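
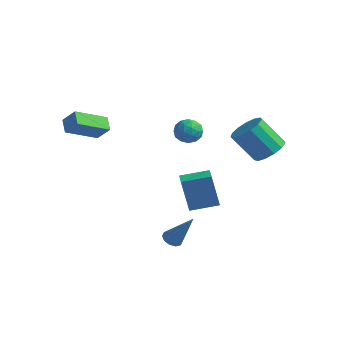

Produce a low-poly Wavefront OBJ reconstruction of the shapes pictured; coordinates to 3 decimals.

v -1.813 3.124 0.422
v -1.205 3.502 0.022
v -0.935 2.618 1.278
v -0.327 2.996 0.878
v -0.872 3.435 1.305
v -1.415 3.748 0.775
v -0.725 2.372 0.525
v -1.268 2.685 -0.005
v -0.533 3.037 0.085
v -0.624 3.694 0.567
v -1.516 2.426 0.733
v -1.607 3.083 1.215
v -1.586 3.358 0.147
v -0.554 2.762 1.153
v -0.874 3.021 1.404
v -0.517 3.243 1.169
v -1.71 3.502 0.59
v -1.352 3.724 0.354
v -1.157 3.685 1.108
v -0.788 2.396 0.946
v -0.43 2.618 0.71
v -1.623 2.877 0.131
v -1.266 3.099 -0.104
v -0.983 2.435 0.192
v -0.834 3.306 -0.051
v -0.317 3.009 0.452
v -0.551 2.642 0.244
v -0.87 2.826 -0.067
v -0.887 3.693 0.232
v -0.371 3.395 0.735
v -0.691 3.653 0.986
v -1.01 3.837 0.675
v -0.492 3.419 0.269
v -1.769 2.725 0.565
v -1.253 2.427 1.068
v -1.13 2.283 0.625
v -1.449 2.467 0.314
v -1.823 3.111 0.848
v -1.306 2.814 1.351
v -1.27 3.294 1.367
v -1.589 3.478 1.056
v -1.648 2.701 1.031
v 2.093 -1.812 -3.952
v 2.406 -1.41 -4.208
v 3.247 -1.588 -2.188
v 2.134 -1.252 -4.05
v 1.846 -1.307 -3.855
v 1.653 -1.556 -3.697
v 1.627 -1.902 -3.636
v 1.78 -2.214 -3.697
v 2.052 -2.372 -3.855
v 2.34 -2.316 -4.05
v 2.534 -2.068 -4.208
v 2.559 -1.722 -4.268
v 1.339 0.349 -3.182
v 0.988 0.105 -1.156
v 0.679 0.988 -3.22
v 0.327 0.745 -1.194
v 2.393 1.455 -2.866
v 2.041 1.212 -0.84
v 1.732 2.095 -2.904
v 1.381 1.851 -0.878
v 4.052 3.3 0.869
v 4.781 2.72 1.141
v 3.737 2.121 2.662
v 3.008 2.7 2.391
v 4.865 3.2 1.389
v 3.821 2.601 2.91
v 4.692 3.712 1.471
v 3.648 3.112 2.992
v 4.315 4.093 1.363
v 3.271 3.493 2.884
v 3.855 4.222 1.097
v 2.811 3.622 2.619
v 3.457 4.058 0.76
v 2.413 3.459 2.281
v 3.249 3.654 0.457
v 2.204 3.054 1.978
v 3.295 3.137 0.285
v 2.251 2.537 1.807
v 3.582 2.672 0.299
v 2.537 2.072 1.82
v 4.018 2.406 0.494
v 2.974 1.807 2.015
v 4.465 2.424 0.808
v 3.421 1.825 2.329
v -2.856 -4.09 2.711
v -3.463 -3.635 3.195
v -2.283 -2.412 1.853
v -2.89 -1.957 2.337
v -2.13 -3.943 3.483
v -2.737 -3.488 3.967
v -1.557 -2.265 2.625
v -2.164 -1.81 3.109
f 1 38 17
f 38 12 41
f 17 41 6
f 38 41 17
f 1 17 13
f 17 6 18
f 13 18 2
f 17 18 13
f 1 13 22
f 13 2 23
f 22 23 8
f 13 23 22
f 1 22 34
f 22 8 37
f 34 37 11
f 22 37 34
f 1 34 38
f 34 11 42
f 38 42 12
f 34 42 38
f 2 18 29
f 18 6 32
f 29 32 10
f 18 32 29
f 6 41 19
f 41 12 40
f 19 40 5
f 41 40 19
f 12 42 39
f 42 11 35
f 39 35 3
f 42 35 39
f 11 37 36
f 37 8 24
f 36 24 7
f 37 24 36
f 8 23 28
f 23 2 25
f 28 25 9
f 23 25 28
f 4 30 16
f 30 10 31
f 16 31 5
f 30 31 16
f 4 16 14
f 16 5 15
f 14 15 3
f 16 15 14
f 4 14 21
f 14 3 20
f 21 20 7
f 14 20 21
f 4 21 26
f 21 7 27
f 26 27 9
f 21 27 26
f 4 26 30
f 26 9 33
f 30 33 10
f 26 33 30
f 5 31 19
f 31 10 32
f 19 32 6
f 31 32 19
f 3 15 39
f 15 5 40
f 39 40 12
f 15 40 39
f 7 20 36
f 20 3 35
f 36 35 11
f 20 35 36
f 9 27 28
f 27 7 24
f 28 24 8
f 27 24 28
f 10 33 29
f 33 9 25
f 29 25 2
f 33 25 29
f 44 43 46
f 44 46 45
f 46 43 47
f 46 47 45
f 47 43 48
f 47 48 45
f 48 43 49
f 48 49 45
f 49 43 50
f 49 50 45
f 50 43 51
f 50 51 45
f 51 43 52
f 51 52 45
f 52 43 53
f 52 53 45
f 53 43 54
f 53 54 45
f 54 43 44
f 54 44 45
f 56 58 55
f 59 56 55
f 55 58 57
f 57 59 55
f 56 62 58
f 60 56 59
f 60 62 56
f 58 62 57
f 61 59 57
f 57 62 61
f 61 60 59
f 62 60 61
f 64 63 67
f 64 67 65
f 65 67 68
f 65 68 66
f 67 63 69
f 67 69 68
f 68 69 70
f 68 70 66
f 69 63 71
f 69 71 70
f 70 71 72
f 70 72 66
f 71 63 73
f 71 73 72
f 72 73 74
f 72 74 66
f 73 63 75
f 73 75 74
f 74 75 76
f 74 76 66
f 75 63 77
f 75 77 76
f 76 77 78
f 76 78 66
f 77 63 79
f 77 79 78
f 78 79 80
f 78 80 66
f 79 63 81
f 79 81 80
f 80 81 82
f 80 82 66
f 81 63 83
f 81 83 82
f 82 83 84
f 82 84 66
f 83 63 85
f 83 85 84
f 84 85 86
f 84 86 66
f 85 63 64
f 85 64 86
f 86 64 65
f 86 65 66
f 88 90 87
f 91 88 87
f 87 90 89
f 89 91 87
f 88 94 90
f 92 88 91
f 92 94 88
f 90 94 89
f 93 91 89
f 89 94 93
f 93 92 91
f 94 92 93



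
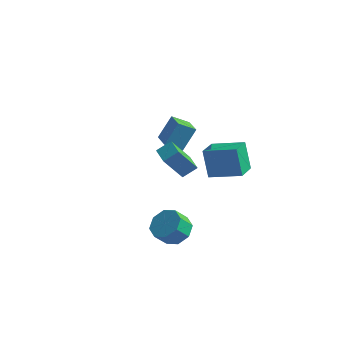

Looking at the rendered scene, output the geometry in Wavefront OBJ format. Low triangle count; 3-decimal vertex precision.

v 0.559 1.718 -0.496
v -0.018 2.127 1.203
v 0.382 3.151 -0.901
v -0.195 3.56 0.797
v 2.415 2.1 0.043
v 1.838 2.509 1.741
v 2.238 3.533 -0.363
v 1.661 3.942 1.336
v 1.446 -3.589 -0.79
v 2.338 -3.97 -0.65
v 1.947 -4.571 0.21
v 1.054 -4.191 0.07
v 2.23 -3.339 -0.258
v 1.839 -3.941 0.602
v 1.663 -2.855 -0.178
v 1.271 -3.457 0.682
v 0.968 -2.801 -0.456
v 0.577 -3.403 0.404
v 0.553 -3.209 -0.93
v 0.162 -3.81 -0.07
v 0.661 -3.839 -1.322
v 0.27 -4.441 -0.462
v 1.229 -4.323 -1.402
v 0.837 -4.925 -0.542
v 1.923 -4.377 -1.124
v 1.532 -4.979 -0.264
v 0.369 -3.056 3.998
v 0.935 -2.469 4.542
v -0.456 -2.315 4.056
v 0.11 -1.728 4.601
v 1.03 -2.192 2.379
v 1.596 -1.605 2.924
v 0.205 -1.451 2.438
v 0.771 -0.864 2.982
v -2.9 2.365 1.203
v -2.499 3.195 2.548
v -2.097 2.948 0.603
v -1.696 3.778 1.948
v -1.984 1.422 1.512
v -1.583 2.252 2.857
v -1.181 2.005 0.912
v -0.78 2.835 2.257
f 2 4 1
f 5 2 1
f 1 4 3
f 3 5 1
f 2 8 4
f 6 2 5
f 6 8 2
f 4 8 3
f 7 5 3
f 3 8 7
f 7 6 5
f 8 6 7
f 10 9 13
f 10 13 11
f 11 13 14
f 11 14 12
f 13 9 15
f 13 15 14
f 14 15 16
f 14 16 12
f 15 9 17
f 15 17 16
f 16 17 18
f 16 18 12
f 17 9 19
f 17 19 18
f 18 19 20
f 18 20 12
f 19 9 21
f 19 21 20
f 20 21 22
f 20 22 12
f 21 9 23
f 21 23 22
f 22 23 24
f 22 24 12
f 23 9 25
f 23 25 24
f 24 25 26
f 24 26 12
f 25 9 10
f 25 10 26
f 26 10 11
f 26 11 12
f 28 30 27
f 31 28 27
f 27 30 29
f 29 31 27
f 28 34 30
f 32 28 31
f 32 34 28
f 30 34 29
f 33 31 29
f 29 34 33
f 33 32 31
f 34 32 33
f 36 38 35
f 39 36 35
f 35 38 37
f 37 39 35
f 36 42 38
f 40 36 39
f 40 42 36
f 38 42 37
f 41 39 37
f 37 42 41
f 41 40 39
f 42 40 41



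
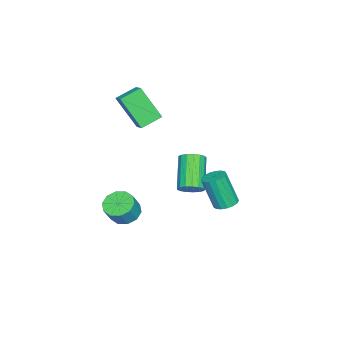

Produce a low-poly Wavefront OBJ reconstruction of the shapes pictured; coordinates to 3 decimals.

v 1.142 0.055 -2.259
v 1.614 -0.037 -1.764
v 0.17 -0.567 -0.486
v -0.302 -0.475 -0.981
v 1.526 0.28 -1.732
v 0.082 -0.25 -0.454
v 1.351 0.545 -1.82
v -0.094 0.015 -0.542
v 1.127 0.698 -2.009
v -0.317 0.168 -0.731
v 0.907 0.704 -2.255
v -0.537 0.174 -0.977
v 0.741 0.561 -2.502
v -0.703 0.031 -1.224
v 0.667 0.302 -2.694
v -0.778 -0.228 -1.416
v 0.701 -0.013 -2.785
v -0.743 -0.543 -1.507
v 0.837 -0.313 -2.757
v -0.607 -0.843 -1.479
v 1.042 -0.528 -2.614
v -0.402 -1.058 -1.336
v 1.271 -0.61 -2.39
v -0.174 -1.14 -1.112
v 1.47 -0.54 -2.135
v 0.025 -1.07 -0.858
v 1.593 -0.333 -1.91
v 0.149 -0.863 -0.632
v -2.253 -3.199 0.145
v -2.343 -4.391 1.908
v -1.731 -2.698 0.51
v -1.822 -3.891 2.273
v -1.298 -3.889 -0.273
v -1.389 -5.082 1.49
v -0.777 -3.389 0.092
v -0.867 -4.581 1.855
v 1.737 -3.187 -4.468
v 2.453 -3.272 -4.899
v 3.039 -3.378 -3.904
v 2.323 -3.293 -3.472
v 2.382 -2.767 -4.803
v 2.968 -2.872 -3.808
v 2.064 -2.422 -4.58
v 2.651 -2.528 -3.584
v 1.622 -2.369 -4.313
v 2.209 -2.475 -3.318
v 1.223 -2.629 -4.106
v 1.81 -2.735 -3.111
v 1.021 -3.102 -4.036
v 1.607 -3.208 -3.041
v 1.092 -3.608 -4.132
v 1.678 -3.713 -3.137
v 1.409 -3.952 -4.356
v 1.996 -4.058 -3.36
v 1.851 -4.005 -4.622
v 2.438 -4.111 -3.627
v 2.25 -3.745 -4.829
v 2.837 -3.851 -3.834
v 2.748 2.518 -1.47
v 3.378 2.521 -1.462
v 3.362 1.866 0.257
v 2.732 1.862 0.25
v 3.303 2.795 -1.359
v 3.287 2.139 0.361
v 3.101 3.004 -1.281
v 3.084 2.349 0.439
v 2.818 3.102 -1.246
v 2.801 2.447 0.473
v 2.519 3.067 -1.263
v 2.502 2.412 0.457
v 2.273 2.905 -1.327
v 2.256 2.25 0.393
v 2.135 2.655 -1.423
v 2.119 2 0.296
v 2.138 2.373 -1.531
v 2.122 1.718 0.189
v 2.281 2.124 -1.624
v 2.264 1.469 0.095
v 2.531 1.966 -1.682
v 2.514 1.311 0.037
v 2.83 1.934 -1.691
v 2.814 1.278 0.028
v 3.111 2.035 -1.65
v 3.095 1.38 0.069
v 3.309 2.247 -1.567
v 3.292 1.592 0.152
f 2 1 5
f 2 5 3
f 3 5 6
f 3 6 4
f 5 1 7
f 5 7 6
f 6 7 8
f 6 8 4
f 7 1 9
f 7 9 8
f 8 9 10
f 8 10 4
f 9 1 11
f 9 11 10
f 10 11 12
f 10 12 4
f 11 1 13
f 11 13 12
f 12 13 14
f 12 14 4
f 13 1 15
f 13 15 14
f 14 15 16
f 14 16 4
f 15 1 17
f 15 17 16
f 16 17 18
f 16 18 4
f 17 1 19
f 17 19 18
f 18 19 20
f 18 20 4
f 19 1 21
f 19 21 20
f 20 21 22
f 20 22 4
f 21 1 23
f 21 23 22
f 22 23 24
f 22 24 4
f 23 1 25
f 23 25 24
f 24 25 26
f 24 26 4
f 25 1 27
f 25 27 26
f 26 27 28
f 26 28 4
f 27 1 2
f 27 2 28
f 28 2 3
f 28 3 4
f 30 32 29
f 33 30 29
f 29 32 31
f 31 33 29
f 30 36 32
f 34 30 33
f 34 36 30
f 32 36 31
f 35 33 31
f 31 36 35
f 35 34 33
f 36 34 35
f 38 37 41
f 38 41 39
f 39 41 42
f 39 42 40
f 41 37 43
f 41 43 42
f 42 43 44
f 42 44 40
f 43 37 45
f 43 45 44
f 44 45 46
f 44 46 40
f 45 37 47
f 45 47 46
f 46 47 48
f 46 48 40
f 47 37 49
f 47 49 48
f 48 49 50
f 48 50 40
f 49 37 51
f 49 51 50
f 50 51 52
f 50 52 40
f 51 37 53
f 51 53 52
f 52 53 54
f 52 54 40
f 53 37 55
f 53 55 54
f 54 55 56
f 54 56 40
f 55 37 57
f 55 57 56
f 56 57 58
f 56 58 40
f 57 37 38
f 57 38 58
f 58 38 39
f 58 39 40
f 60 59 63
f 60 63 61
f 61 63 64
f 61 64 62
f 63 59 65
f 63 65 64
f 64 65 66
f 64 66 62
f 65 59 67
f 65 67 66
f 66 67 68
f 66 68 62
f 67 59 69
f 67 69 68
f 68 69 70
f 68 70 62
f 69 59 71
f 69 71 70
f 70 71 72
f 70 72 62
f 71 59 73
f 71 73 72
f 72 73 74
f 72 74 62
f 73 59 75
f 73 75 74
f 74 75 76
f 74 76 62
f 75 59 77
f 75 77 76
f 76 77 78
f 76 78 62
f 77 59 79
f 77 79 78
f 78 79 80
f 78 80 62
f 79 59 81
f 79 81 80
f 80 81 82
f 80 82 62
f 81 59 83
f 81 83 82
f 82 83 84
f 82 84 62
f 83 59 85
f 83 85 84
f 84 85 86
f 84 86 62
f 85 59 60
f 85 60 86
f 86 60 61
f 86 61 62



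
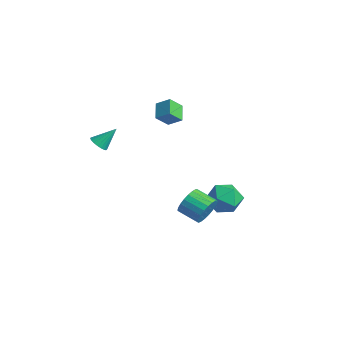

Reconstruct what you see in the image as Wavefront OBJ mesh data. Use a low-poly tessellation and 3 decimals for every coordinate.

v 4.245 -0.528 -0.161
v 4.662 -0.782 0.583
v 3.533 -1.287 1.044
v 3.115 -1.032 0.301
v 4.547 -0.442 0.672
v 3.418 -0.947 1.134
v 4.379 -0.117 0.617
v 3.25 -0.621 1.079
v 4.188 0.137 0.428
v 3.059 -0.367 0.889
v 4.007 0.277 0.137
v 2.878 -0.228 0.598
v 3.867 0.277 -0.206
v 2.738 -0.228 0.256
v 3.792 0.138 -0.541
v 2.663 -0.367 -0.079
v 3.795 -0.116 -0.81
v 2.666 -0.621 -0.348
v 3.877 -0.441 -0.967
v 2.748 -0.946 -0.505
v 4.021 -0.782 -0.984
v 2.892 -1.286 -0.523
v 4.205 -1.078 -0.859
v 3.076 -1.582 -0.398
v 4.395 -1.279 -0.614
v 3.266 -1.784 -0.152
v 4.559 -1.35 -0.29
v 3.43 -1.855 0.172
v 4.669 -1.279 0.056
v 3.54 -1.784 0.518
v 4.706 -1.078 0.365
v 3.577 -1.583 0.827
v -3.749 -2.33 1.696
v -3.17 -2.55 1.726
v -3.431 -1.35 2.744
v -3.148 -2.365 1.547
v -3.23 -2.175 1.394
v -3.402 -2.012 1.293
v -3.634 -1.903 1.262
v -3.886 -1.869 1.305
v -4.114 -1.914 1.417
v -4.279 -2.031 1.577
v -4.352 -2.2 1.757
v -4.321 -2.392 1.927
v -4.191 -2.573 2.057
v -3.985 -2.712 2.124
v -3.737 -2.785 2.118
v -3.492 -2.779 2.038
v -3.291 -2.696 1.9
v -4.446 2.8 2.439
v -4.478 1.966 3.23
v -3.744 3.286 2.978
v -3.776 2.452 3.77
v -3.584 2.208 1.85
v -3.616 1.374 2.642
v -2.882 2.694 2.39
v -2.914 1.86 3.181
v 1.313 1.969 -0.982
v 1.978 2.698 -0.42
v 2.802 1.102 -1.62
v 3.467 1.831 -1.058
v 2.841 1.077 -0.485
v 1.92 1.613 -0.091
v 2.86 2.187 -1.949
v 1.939 2.723 -1.555
v 2.934 2.833 -1.018
v 2.923 2.147 -0.113
v 1.857 1.653 -1.927
v 1.846 0.967 -1.022
f 2 1 5
f 2 5 3
f 3 5 6
f 3 6 4
f 5 1 7
f 5 7 6
f 6 7 8
f 6 8 4
f 7 1 9
f 7 9 8
f 8 9 10
f 8 10 4
f 9 1 11
f 9 11 10
f 10 11 12
f 10 12 4
f 11 1 13
f 11 13 12
f 12 13 14
f 12 14 4
f 13 1 15
f 13 15 14
f 14 15 16
f 14 16 4
f 15 1 17
f 15 17 16
f 16 17 18
f 16 18 4
f 17 1 19
f 17 19 18
f 18 19 20
f 18 20 4
f 19 1 21
f 19 21 20
f 20 21 22
f 20 22 4
f 21 1 23
f 21 23 22
f 22 23 24
f 22 24 4
f 23 1 25
f 23 25 24
f 24 25 26
f 24 26 4
f 25 1 27
f 25 27 26
f 26 27 28
f 26 28 4
f 27 1 29
f 27 29 28
f 28 29 30
f 28 30 4
f 29 1 31
f 29 31 30
f 30 31 32
f 30 32 4
f 31 1 2
f 31 2 32
f 32 2 3
f 32 3 4
f 34 33 36
f 34 36 35
f 36 33 37
f 36 37 35
f 37 33 38
f 37 38 35
f 38 33 39
f 38 39 35
f 39 33 40
f 39 40 35
f 40 33 41
f 40 41 35
f 41 33 42
f 41 42 35
f 42 33 43
f 42 43 35
f 43 33 44
f 43 44 35
f 44 33 45
f 44 45 35
f 45 33 46
f 45 46 35
f 46 33 47
f 46 47 35
f 47 33 48
f 47 48 35
f 48 33 49
f 48 49 35
f 49 33 34
f 49 34 35
f 51 53 50
f 54 51 50
f 50 53 52
f 52 54 50
f 51 57 53
f 55 51 54
f 55 57 51
f 53 57 52
f 56 54 52
f 52 57 56
f 56 55 54
f 57 55 56
f 58 69 63
f 58 63 59
f 58 59 65
f 58 65 68
f 58 68 69
f 59 63 67
f 63 69 62
f 69 68 60
f 68 65 64
f 65 59 66
f 61 67 62
f 61 62 60
f 61 60 64
f 61 64 66
f 61 66 67
f 62 67 63
f 60 62 69
f 64 60 68
f 66 64 65
f 67 66 59



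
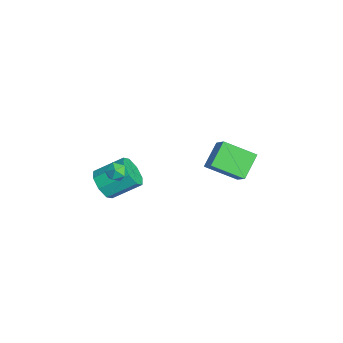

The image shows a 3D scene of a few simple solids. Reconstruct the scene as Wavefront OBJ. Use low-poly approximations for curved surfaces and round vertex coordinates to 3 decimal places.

v -1.583 -3.889 -2.488
v -1.009 -3.436 -3.269
v -0.902 -1.718 -2.193
v -1.477 -2.171 -1.412
v -1.814 -3.324 -3.367
v -1.708 -1.606 -2.291
v -2.484 -3.544 -2.95
v -2.378 -1.825 -1.874
v -2.627 -3.965 -2.263
v -2.52 -2.247 -1.187
v -2.158 -4.342 -1.707
v -2.051 -2.624 -0.631
v -1.352 -4.454 -1.609
v -1.246 -2.736 -0.533
v -0.682 -4.235 -2.026
v -0.576 -2.516 -0.95
v -0.54 -3.813 -2.713
v -0.433 -2.095 -1.637
v -0.378 -2.986 0.322
v 0.14 -2.649 -0.037
v 0.26 -3.951 0.337
v 0.778 -3.614 -0.022
v 0.635 -3.433 0.655
v 0.241 -2.836 0.646
v 0.159 -3.764 -0.346
v -0.235 -3.167 -0.355
v 0.472 -3.129 -0.449
v 0.767 -2.925 0.169
v -0.367 -3.675 0.131
v -0.072 -3.471 0.749
v -2.716 2.12 -2.631
v -3.826 3.039 -1.519
v -2.11 3.975 -3.558
v -3.22 4.893 -2.447
v -1.36 2.287 -1.413
v -2.47 3.205 -0.302
v -0.754 4.141 -2.341
v -1.864 5.06 -1.229
f 2 1 5
f 2 5 3
f 3 5 6
f 3 6 4
f 5 1 7
f 5 7 6
f 6 7 8
f 6 8 4
f 7 1 9
f 7 9 8
f 8 9 10
f 8 10 4
f 9 1 11
f 9 11 10
f 10 11 12
f 10 12 4
f 11 1 13
f 11 13 12
f 12 13 14
f 12 14 4
f 13 1 15
f 13 15 14
f 14 15 16
f 14 16 4
f 15 1 17
f 15 17 16
f 16 17 18
f 16 18 4
f 17 1 2
f 17 2 18
f 18 2 3
f 18 3 4
f 19 30 24
f 19 24 20
f 19 20 26
f 19 26 29
f 19 29 30
f 20 24 28
f 24 30 23
f 30 29 21
f 29 26 25
f 26 20 27
f 22 28 23
f 22 23 21
f 22 21 25
f 22 25 27
f 22 27 28
f 23 28 24
f 21 23 30
f 25 21 29
f 27 25 26
f 28 27 20
f 32 34 31
f 35 32 31
f 31 34 33
f 33 35 31
f 32 38 34
f 36 32 35
f 36 38 32
f 34 38 33
f 37 35 33
f 33 38 37
f 37 36 35
f 38 36 37



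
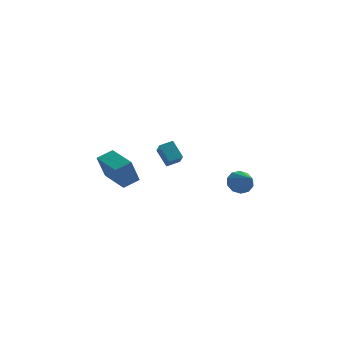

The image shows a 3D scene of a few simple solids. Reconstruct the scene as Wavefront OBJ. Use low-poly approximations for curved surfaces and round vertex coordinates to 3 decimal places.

v -4.886 -0.131 -2.696
v -5.011 -0.849 -1.127
v -4.318 0.707 -2.267
v -4.443 -0.011 -0.698
v -3.137 -1.149 -3.022
v -3.262 -1.867 -1.453
v -2.569 -0.311 -2.593
v -2.694 -1.029 -1.024
v -2.178 1.004 -0.674
v -1.42 -0.125 0.169
v -1.617 1.582 -0.404
v -0.859 0.453 0.439
v -1.421 0.747 -1.699
v -0.663 -0.382 -0.856
v -0.86 1.325 -1.429
v -0.102 0.196 -0.586
v 3.207 0.63 -2.12
v 3.799 1.076 -2.47
v 4.293 -0.23 -1.38
v 3.675 1.297 -2.031
v 3.373 1.263 -1.626
v 3.007 0.987 -1.41
v 2.717 0.575 -1.464
v 2.615 0.184 -1.77
v 2.739 -0.037 -2.209
v 3.042 -0.003 -2.614
v 3.408 0.273 -2.83
v 3.697 0.685 -2.775
f 2 4 1
f 5 2 1
f 1 4 3
f 3 5 1
f 2 8 4
f 6 2 5
f 6 8 2
f 4 8 3
f 7 5 3
f 3 8 7
f 7 6 5
f 8 6 7
f 10 12 9
f 13 10 9
f 9 12 11
f 11 13 9
f 10 16 12
f 14 10 13
f 14 16 10
f 12 16 11
f 15 13 11
f 11 16 15
f 15 14 13
f 16 14 15
f 18 17 20
f 18 20 19
f 20 17 21
f 20 21 19
f 21 17 22
f 21 22 19
f 22 17 23
f 22 23 19
f 23 17 24
f 23 24 19
f 24 17 25
f 24 25 19
f 25 17 26
f 25 26 19
f 26 17 27
f 26 27 19
f 27 17 28
f 27 28 19
f 28 17 18
f 28 18 19



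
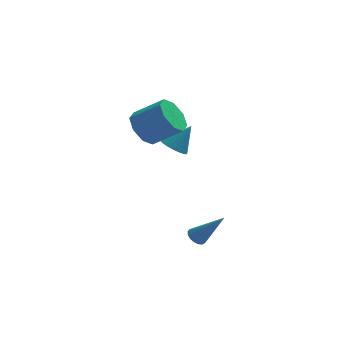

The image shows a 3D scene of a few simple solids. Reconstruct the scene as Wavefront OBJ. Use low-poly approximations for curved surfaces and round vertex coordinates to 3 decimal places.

v -2.413 -0.49 2.215
v -1.988 -1.04 1.469
v -0.603 -1.341 2.478
v -1.027 -0.79 3.225
v -1.796 -0.285 1.429
v -0.41 -0.585 2.439
v -1.965 0.351 1.85
v -0.579 0.05 2.859
v -2.396 0.494 2.485
v -1.011 0.194 3.494
v -2.837 0.061 2.962
v -1.452 -0.24 3.971
v -3.03 -0.695 3.001
v -1.644 -0.995 4.011
v -2.861 -1.33 2.581
v -1.475 -1.631 3.59
v -2.429 -1.474 1.946
v -1.044 -1.774 2.955
v -1.008 0.234 0.589
v -0.57 -0.347 0.452
v -0.192 0.566 1.791
v -0.43 -0.122 0.295
v -0.39 0.164 0.189
v -0.456 0.462 0.152
v -0.618 0.721 0.19
v -0.847 0.895 0.298
v -1.105 0.956 0.456
v -1.345 0.891 0.637
v -1.527 0.713 0.809
v -1.619 0.452 0.944
v -1.606 0.154 1.017
v -1.489 -0.131 1.017
v -1.289 -0.352 0.942
v -1.041 -0.472 0.806
v -0.786 -0.47 0.633
v -0.034 -3.349 -3.266
v 0.331 -3.498 -3.604
v 1.174 -3.811 -1.754
v 0.379 -3.256 -3.568
v 0.331 -3.036 -3.462
v 0.2 -2.887 -3.312
v 0.015 -2.844 -3.151
v -0.181 -2.917 -3.016
v -0.344 -3.088 -2.939
v -0.436 -3.32 -2.936
v -0.435 -3.558 -3.009
v -0.344 -3.748 -3.141
v -0.181 -3.846 -3.301
v 0.016 -3.831 -3.453
v 0.2 -3.705 -3.563
f 2 1 5
f 2 5 3
f 3 5 6
f 3 6 4
f 5 1 7
f 5 7 6
f 6 7 8
f 6 8 4
f 7 1 9
f 7 9 8
f 8 9 10
f 8 10 4
f 9 1 11
f 9 11 10
f 10 11 12
f 10 12 4
f 11 1 13
f 11 13 12
f 12 13 14
f 12 14 4
f 13 1 15
f 13 15 14
f 14 15 16
f 14 16 4
f 15 1 17
f 15 17 16
f 16 17 18
f 16 18 4
f 17 1 2
f 17 2 18
f 18 2 3
f 18 3 4
f 20 19 22
f 20 22 21
f 22 19 23
f 22 23 21
f 23 19 24
f 23 24 21
f 24 19 25
f 24 25 21
f 25 19 26
f 25 26 21
f 26 19 27
f 26 27 21
f 27 19 28
f 27 28 21
f 28 19 29
f 28 29 21
f 29 19 30
f 29 30 21
f 30 19 31
f 30 31 21
f 31 19 32
f 31 32 21
f 32 19 33
f 32 33 21
f 33 19 34
f 33 34 21
f 34 19 35
f 34 35 21
f 35 19 20
f 35 20 21
f 37 36 39
f 37 39 38
f 39 36 40
f 39 40 38
f 40 36 41
f 40 41 38
f 41 36 42
f 41 42 38
f 42 36 43
f 42 43 38
f 43 36 44
f 43 44 38
f 44 36 45
f 44 45 38
f 45 36 46
f 45 46 38
f 46 36 47
f 46 47 38
f 47 36 48
f 47 48 38
f 48 36 49
f 48 49 38
f 49 36 50
f 49 50 38
f 50 36 37
f 50 37 38



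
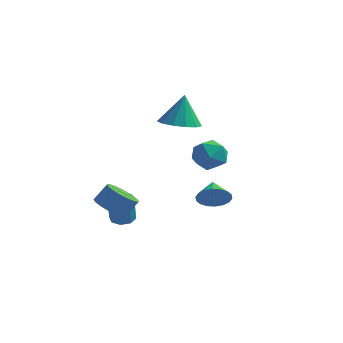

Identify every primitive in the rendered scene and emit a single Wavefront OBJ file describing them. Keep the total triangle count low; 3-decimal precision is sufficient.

v -1.816 1.351 -3.41
v -1.471 1.845 -3.316
v -1.439 1.563 -1.955
v -1.784 1.069 -2.05
v -1.927 1.938 -3.286
v -1.896 1.656 -1.926
v -2.319 1.687 -3.329
v -2.287 1.405 -1.968
v -2.415 1.239 -3.42
v -2.384 0.957 -2.059
v -2.161 0.857 -3.505
v -2.129 0.575 -2.144
v -1.704 0.764 -3.534
v -1.673 0.482 -2.174
v -1.313 1.015 -3.492
v -1.281 0.733 -2.131
v -1.216 1.463 -3.401
v -1.185 1.181 -2.04
v 0.367 2.802 2.266
v 1.359 2.963 2.164
v 0.453 3.278 3.834
v 1.102 3.453 2.029
v 0.612 3.736 1.969
v 0.044 3.722 2.004
v -0.421 3.417 2.123
v -0.636 2.916 2.286
v -0.532 2.379 2.444
v -0.143 1.976 2.545
v 0.408 1.836 2.558
v 0.947 2.002 2.478
v 1.301 2.422 2.331
v 3.054 -0.514 -0.313
v 3.344 -0.102 -0.923
v 2.706 0.394 0.133
v 3.016 -0.177 -1.027
v 2.696 -0.318 -0.99
v 2.448 -0.498 -0.819
v 2.319 -0.681 -0.548
v 2.336 -0.831 -0.23
v 2.495 -0.918 0.071
v 2.765 -0.925 0.296
v 3.093 -0.85 0.4
v 3.413 -0.709 0.363
v 3.661 -0.529 0.192
v 3.79 -0.346 -0.079
v 3.773 -0.196 -0.397
v 3.614 -0.109 -0.698
v 1.507 4.095 0.797
v 2.202 3.438 0.814
v 0.958 3.482 -0.514
v 1.653 2.825 -0.497
v 0.955 2.799 0.157
v 1.294 3.178 0.967
v 1.866 3.742 -0.667
v 2.205 4.121 0.143
v 2.424 3.22 -0.091
v 1.861 2.637 0.418
v 1.299 4.283 -0.118
v 0.736 3.7 0.391
v -1.754 -0.393 -1.86
v -1.081 -0.897 -1.985
v -0.613 -0.471 -1.186
v -1.286 0.033 -1.06
v -0.999 -0.594 -2.195
v -0.531 -0.167 -1.396
v -1.067 -0.25 -2.339
v -0.598 0.176 -1.539
v -1.27 0.065 -2.388
v -0.802 0.491 -1.588
v -1.57 0.289 -2.332
v -1.101 0.716 -1.532
v -1.906 0.378 -2.182
v -1.437 0.805 -1.383
v -2.212 0.315 -1.969
v -1.743 0.741 -1.17
v -2.427 0.111 -1.734
v -1.959 0.537 -0.935
v -2.509 -0.193 -1.524
v -2.041 0.234 -0.725
v -2.442 -0.536 -1.381
v -1.973 -0.11 -0.581
v -2.238 -0.851 -1.332
v -1.77 -0.425 -0.532
v -1.939 -1.076 -1.388
v -1.47 -0.649 -0.588
v -1.603 -1.165 -1.537
v -1.134 -0.738 -0.738
v -1.297 -1.101 -1.75
v -0.828 -0.675 -0.951
f 2 1 5
f 2 5 3
f 3 5 6
f 3 6 4
f 5 1 7
f 5 7 6
f 6 7 8
f 6 8 4
f 7 1 9
f 7 9 8
f 8 9 10
f 8 10 4
f 9 1 11
f 9 11 10
f 10 11 12
f 10 12 4
f 11 1 13
f 11 13 12
f 12 13 14
f 12 14 4
f 13 1 15
f 13 15 14
f 14 15 16
f 14 16 4
f 15 1 17
f 15 17 16
f 16 17 18
f 16 18 4
f 17 1 2
f 17 2 18
f 18 2 3
f 18 3 4
f 20 19 22
f 20 22 21
f 22 19 23
f 22 23 21
f 23 19 24
f 23 24 21
f 24 19 25
f 24 25 21
f 25 19 26
f 25 26 21
f 26 19 27
f 26 27 21
f 27 19 28
f 27 28 21
f 28 19 29
f 28 29 21
f 29 19 30
f 29 30 21
f 30 19 31
f 30 31 21
f 31 19 20
f 31 20 21
f 33 32 35
f 33 35 34
f 35 32 36
f 35 36 34
f 36 32 37
f 36 37 34
f 37 32 38
f 37 38 34
f 38 32 39
f 38 39 34
f 39 32 40
f 39 40 34
f 40 32 41
f 40 41 34
f 41 32 42
f 41 42 34
f 42 32 43
f 42 43 34
f 43 32 44
f 43 44 34
f 44 32 45
f 44 45 34
f 45 32 46
f 45 46 34
f 46 32 47
f 46 47 34
f 47 32 33
f 47 33 34
f 48 59 53
f 48 53 49
f 48 49 55
f 48 55 58
f 48 58 59
f 49 53 57
f 53 59 52
f 59 58 50
f 58 55 54
f 55 49 56
f 51 57 52
f 51 52 50
f 51 50 54
f 51 54 56
f 51 56 57
f 52 57 53
f 50 52 59
f 54 50 58
f 56 54 55
f 57 56 49
f 61 60 64
f 61 64 62
f 62 64 65
f 62 65 63
f 64 60 66
f 64 66 65
f 65 66 67
f 65 67 63
f 66 60 68
f 66 68 67
f 67 68 69
f 67 69 63
f 68 60 70
f 68 70 69
f 69 70 71
f 69 71 63
f 70 60 72
f 70 72 71
f 71 72 73
f 71 73 63
f 72 60 74
f 72 74 73
f 73 74 75
f 73 75 63
f 74 60 76
f 74 76 75
f 75 76 77
f 75 77 63
f 76 60 78
f 76 78 77
f 77 78 79
f 77 79 63
f 78 60 80
f 78 80 79
f 79 80 81
f 79 81 63
f 80 60 82
f 80 82 81
f 81 82 83
f 81 83 63
f 82 60 84
f 82 84 83
f 83 84 85
f 83 85 63
f 84 60 86
f 84 86 85
f 85 86 87
f 85 87 63
f 86 60 88
f 86 88 87
f 87 88 89
f 87 89 63
f 88 60 61
f 88 61 89
f 89 61 62
f 89 62 63



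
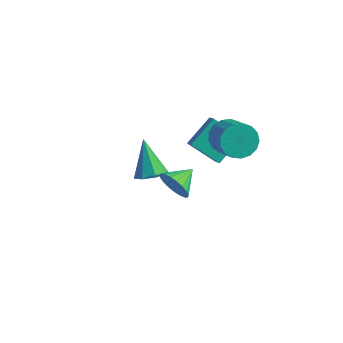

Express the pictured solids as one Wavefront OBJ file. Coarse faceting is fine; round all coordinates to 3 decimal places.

v 1.114 2.255 -0.173
v 1.719 2.195 -0.942
v 2.79 1.366 -0.036
v 2.186 1.425 0.733
v 1.847 2.593 -0.729
v 2.918 1.764 0.177
v 1.807 2.914 -0.389
v 2.878 2.084 0.518
v 1.609 3.083 0.001
v 2.68 2.253 0.907
v 1.297 3.063 0.351
v 2.368 2.233 1.257
v 0.943 2.857 0.58
v 2.014 2.028 1.487
v 0.629 2.514 0.638
v 1.7 1.684 1.544
v 0.426 2.111 0.509
v 1.497 1.282 1.415
v 0.38 1.741 0.224
v 1.451 0.912 1.131
v 0.503 1.489 -0.152
v 1.574 0.66 0.755
v 0.766 1.412 -0.533
v 1.837 0.583 0.374
v 1.109 1.528 -0.831
v 2.18 0.699 0.075
v 1.453 1.811 -0.979
v 2.524 0.982 -0.072
v -0.427 1.469 -0.931
v -0.038 2.965 0.03
v -0.924 1.961 -1.496
v -0.535 3.457 -0.535
v 0.975 1.743 -1.925
v 1.364 3.239 -0.964
v 0.478 2.235 -2.49
v 0.867 3.731 -1.529
v -2.564 1.309 -4.356
v -1.772 1.451 -4
v -3.496 2.151 -2.624
v -1.987 1.973 -4.369
v -2.539 2.105 -4.73
v -3.107 1.771 -4.873
v -3.356 1.166 -4.713
v -3.142 0.645 -4.344
v -2.589 0.513 -3.983
v -2.022 0.847 -3.84
v 1.693 -3.818 1.769
v 2.006 -4.12 2.522
v 1.987 -2.662 2.111
v 2.299 -4.131 2.309
v 2.486 -4.088 2.003
v 2.537 -3.998 1.657
v 2.442 -3.877 1.329
v 2.217 -3.746 1.078
v 1.902 -3.627 0.946
v 1.551 -3.541 0.956
v 1.224 -3.503 1.107
v 0.979 -3.519 1.373
v 0.857 -3.587 1.706
v 0.88 -3.695 2.051
v 1.043 -3.824 2.347
v 1.319 -3.952 2.543
v 1.66 -4.057 2.605
f 2 1 5
f 2 5 3
f 3 5 6
f 3 6 4
f 5 1 7
f 5 7 6
f 6 7 8
f 6 8 4
f 7 1 9
f 7 9 8
f 8 9 10
f 8 10 4
f 9 1 11
f 9 11 10
f 10 11 12
f 10 12 4
f 11 1 13
f 11 13 12
f 12 13 14
f 12 14 4
f 13 1 15
f 13 15 14
f 14 15 16
f 14 16 4
f 15 1 17
f 15 17 16
f 16 17 18
f 16 18 4
f 17 1 19
f 17 19 18
f 18 19 20
f 18 20 4
f 19 1 21
f 19 21 20
f 20 21 22
f 20 22 4
f 21 1 23
f 21 23 22
f 22 23 24
f 22 24 4
f 23 1 25
f 23 25 24
f 24 25 26
f 24 26 4
f 25 1 27
f 25 27 26
f 26 27 28
f 26 28 4
f 27 1 2
f 27 2 28
f 28 2 3
f 28 3 4
f 30 32 29
f 33 30 29
f 29 32 31
f 31 33 29
f 30 36 32
f 34 30 33
f 34 36 30
f 32 36 31
f 35 33 31
f 31 36 35
f 35 34 33
f 36 34 35
f 38 37 40
f 38 40 39
f 40 37 41
f 40 41 39
f 41 37 42
f 41 42 39
f 42 37 43
f 42 43 39
f 43 37 44
f 43 44 39
f 44 37 45
f 44 45 39
f 45 37 46
f 45 46 39
f 46 37 38
f 46 38 39
f 48 47 50
f 48 50 49
f 50 47 51
f 50 51 49
f 51 47 52
f 51 52 49
f 52 47 53
f 52 53 49
f 53 47 54
f 53 54 49
f 54 47 55
f 54 55 49
f 55 47 56
f 55 56 49
f 56 47 57
f 56 57 49
f 57 47 58
f 57 58 49
f 58 47 59
f 58 59 49
f 59 47 60
f 59 60 49
f 60 47 61
f 60 61 49
f 61 47 62
f 61 62 49
f 62 47 63
f 62 63 49
f 63 47 48
f 63 48 49



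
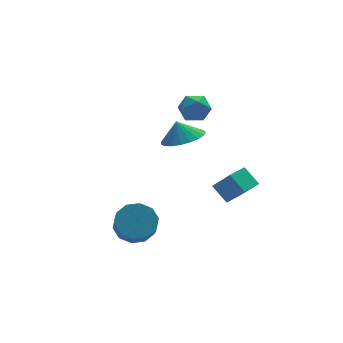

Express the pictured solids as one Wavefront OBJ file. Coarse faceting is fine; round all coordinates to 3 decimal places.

v -0.128 -0.427 -0.501
v 0.883 -0.712 -0.173
v -0.352 -0.093 0.481
v 0.944 -0.279 -0.306
v 0.821 0.129 -0.473
v 0.533 0.44 -0.645
v 0.131 0.602 -0.791
v -0.316 0.586 -0.887
v -0.73 0.394 -0.917
v -1.041 0.061 -0.874
v -1.193 -0.357 -0.767
v -1.162 -0.786 -0.614
v -0.951 -1.154 -0.441
v -0.599 -1.396 -0.278
v -0.165 -1.47 -0.154
v 0.275 -1.364 -0.09
v 0.646 -1.096 -0.097
v -3.473 -3.18 -3.963
v -2.479 -3.349 -3.913
v -2.652 -4.11 -3.028
v -3.647 -3.94 -3.077
v -2.613 -2.874 -3.531
v -2.786 -3.635 -2.646
v -3.075 -2.516 -3.314
v -3.249 -3.276 -2.429
v -3.69 -2.411 -3.345
v -3.863 -3.171 -2.459
v -4.222 -2.6 -3.611
v -4.395 -3.36 -2.726
v -4.468 -3.01 -4.012
v -4.641 -3.771 -3.127
v -4.334 -3.485 -4.394
v -4.507 -4.246 -3.509
v -3.871 -3.844 -4.611
v -4.045 -4.604 -3.726
v -3.257 -3.949 -4.581
v -3.43 -4.709 -3.695
v -2.725 -3.76 -4.314
v -2.898 -4.52 -3.429
v 1.528 -1.848 -4.503
v 1.101 -1.057 -3.753
v 2.53 -1.182 -4.634
v 2.103 -0.391 -3.885
v 2.137 -2.549 -3.415
v 1.71 -1.758 -2.666
v 3.139 -1.883 -3.547
v 2.712 -1.092 -2.797
v 0.513 2.066 -0.008
v 1.173 2.019 -0.609
v 1.187 1.081 0.809
v 1.847 1.034 0.208
v 1.741 1.774 0.698
v 1.325 2.382 0.193
v 1.035 0.718 0.007
v 0.619 1.326 -0.498
v 1.495 1.185 -0.6
v 1.932 1.838 -0.173
v 0.428 1.262 0.373
v 0.865 1.915 0.8
f 2 1 4
f 2 4 3
f 4 1 5
f 4 5 3
f 5 1 6
f 5 6 3
f 6 1 7
f 6 7 3
f 7 1 8
f 7 8 3
f 8 1 9
f 8 9 3
f 9 1 10
f 9 10 3
f 10 1 11
f 10 11 3
f 11 1 12
f 11 12 3
f 12 1 13
f 12 13 3
f 13 1 14
f 13 14 3
f 14 1 15
f 14 15 3
f 15 1 16
f 15 16 3
f 16 1 17
f 16 17 3
f 17 1 2
f 17 2 3
f 19 18 22
f 19 22 20
f 20 22 23
f 20 23 21
f 22 18 24
f 22 24 23
f 23 24 25
f 23 25 21
f 24 18 26
f 24 26 25
f 25 26 27
f 25 27 21
f 26 18 28
f 26 28 27
f 27 28 29
f 27 29 21
f 28 18 30
f 28 30 29
f 29 30 31
f 29 31 21
f 30 18 32
f 30 32 31
f 31 32 33
f 31 33 21
f 32 18 34
f 32 34 33
f 33 34 35
f 33 35 21
f 34 18 36
f 34 36 35
f 35 36 37
f 35 37 21
f 36 18 38
f 36 38 37
f 37 38 39
f 37 39 21
f 38 18 19
f 38 19 39
f 39 19 20
f 39 20 21
f 41 43 40
f 44 41 40
f 40 43 42
f 42 44 40
f 41 47 43
f 45 41 44
f 45 47 41
f 43 47 42
f 46 44 42
f 42 47 46
f 46 45 44
f 47 45 46
f 48 59 53
f 48 53 49
f 48 49 55
f 48 55 58
f 48 58 59
f 49 53 57
f 53 59 52
f 59 58 50
f 58 55 54
f 55 49 56
f 51 57 52
f 51 52 50
f 51 50 54
f 51 54 56
f 51 56 57
f 52 57 53
f 50 52 59
f 54 50 58
f 56 54 55
f 57 56 49



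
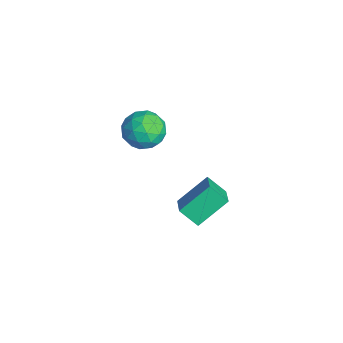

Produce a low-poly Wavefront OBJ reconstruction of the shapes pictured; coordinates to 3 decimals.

v -2.784 -1.725 4.354
v -1.887 -1.254 4.071
v -2.593 -2.846 3.089
v -1.696 -2.375 2.806
v -1.747 -2.91 3.71
v -1.865 -2.217 4.492
v -2.615 -1.883 2.668
v -2.733 -1.19 3.45
v -1.783 -1.351 3.03
v -1.246 -1.986 3.673
v -3.234 -2.114 3.487
v -2.697 -2.749 4.13
v -2.352 -1.391 4.324
v -2.128 -2.709 2.836
v -2.158 -3.024 3.368
v -1.631 -2.747 3.201
v -2.339 -1.957 4.571
v -1.812 -1.68 4.405
v -1.73 -2.654 4.192
v -2.668 -2.42 2.755
v -2.141 -2.143 2.589
v -2.849 -1.353 3.959
v -2.322 -1.076 3.792
v -2.75 -1.446 2.968
v -1.764 -1.171 3.545
v -1.652 -1.83 2.802
v -2.192 -1.541 2.721
v -2.261 -1.134 3.18
v -1.449 -1.544 3.924
v -1.336 -2.204 3.18
v -1.366 -2.518 3.711
v -1.435 -2.111 4.171
v -1.387 -1.602 3.311
v -3.144 -1.896 3.98
v -3.031 -2.556 3.236
v -3.045 -1.989 2.989
v -3.114 -1.582 3.449
v -2.828 -2.27 4.358
v -2.716 -2.929 3.615
v -2.219 -2.966 3.98
v -2.288 -2.559 4.439
v -3.093 -2.498 3.849
v -1.975 -0.611 -2.007
v -2.249 0.854 -0.845
v -1.452 0.119 -2.804
v -1.727 1.584 -1.641
v -0.873 -0.824 -1.479
v -1.148 0.641 -0.316
v -0.351 -0.094 -2.275
v -0.625 1.371 -1.113
f 1 38 17
f 38 12 41
f 17 41 6
f 38 41 17
f 1 17 13
f 17 6 18
f 13 18 2
f 17 18 13
f 1 13 22
f 13 2 23
f 22 23 8
f 13 23 22
f 1 22 34
f 22 8 37
f 34 37 11
f 22 37 34
f 1 34 38
f 34 11 42
f 38 42 12
f 34 42 38
f 2 18 29
f 18 6 32
f 29 32 10
f 18 32 29
f 6 41 19
f 41 12 40
f 19 40 5
f 41 40 19
f 12 42 39
f 42 11 35
f 39 35 3
f 42 35 39
f 11 37 36
f 37 8 24
f 36 24 7
f 37 24 36
f 8 23 28
f 23 2 25
f 28 25 9
f 23 25 28
f 4 30 16
f 30 10 31
f 16 31 5
f 30 31 16
f 4 16 14
f 16 5 15
f 14 15 3
f 16 15 14
f 4 14 21
f 14 3 20
f 21 20 7
f 14 20 21
f 4 21 26
f 21 7 27
f 26 27 9
f 21 27 26
f 4 26 30
f 26 9 33
f 30 33 10
f 26 33 30
f 5 31 19
f 31 10 32
f 19 32 6
f 31 32 19
f 3 15 39
f 15 5 40
f 39 40 12
f 15 40 39
f 7 20 36
f 20 3 35
f 36 35 11
f 20 35 36
f 9 27 28
f 27 7 24
f 28 24 8
f 27 24 28
f 10 33 29
f 33 9 25
f 29 25 2
f 33 25 29
f 44 46 43
f 47 44 43
f 43 46 45
f 45 47 43
f 44 50 46
f 48 44 47
f 48 50 44
f 46 50 45
f 49 47 45
f 45 50 49
f 49 48 47
f 50 48 49



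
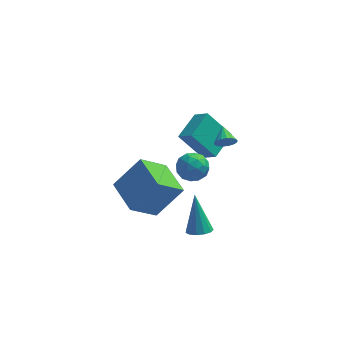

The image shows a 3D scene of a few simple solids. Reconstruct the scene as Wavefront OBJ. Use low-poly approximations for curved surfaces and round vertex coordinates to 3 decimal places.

v 0.638 3.474 1.145
v 1.281 2.909 1.786
v 1.484 4.931 1.58
v 2.127 4.366 2.221
v 1.893 3.194 -0.361
v 2.536 2.629 0.28
v 2.739 4.651 0.074
v 3.382 4.086 0.715
v 1.865 1.671 1.352
v 2.173 1.201 0.643
v 0.527 1.119 1.137
v 0.835 0.649 0.428
v 1.097 0.429 1.265
v 1.924 0.769 1.398
v 0.776 1.551 0.382
v 1.603 1.891 0.515
v 1.5 1.127 0.044
v 1.698 0.433 0.589
v 1.002 1.887 1.191
v 1.2 1.193 1.736
v 2.136 1.484 1.016
v 0.564 0.836 0.764
v 0.718 0.706 1.255
v 0.898 0.43 0.839
v 1.99 1.231 1.46
v 2.171 0.955 1.043
v 1.539 0.5 1.409
v 0.529 1.365 0.737
v 0.71 1.089 0.32
v 1.802 1.89 0.941
v 1.982 1.614 0.525
v 1.161 1.82 0.371
v 1.922 1.165 0.247
v 1.135 0.84 0.121
v 1.101 1.37 0.094
v 1.587 1.57 0.172
v 2.038 0.757 0.568
v 1.252 0.433 0.442
v 1.406 0.303 0.934
v 1.892 0.503 1.012
v 1.643 0.713 0.216
v 1.448 1.887 1.338
v 0.662 1.563 1.212
v 0.808 1.817 0.768
v 1.294 2.017 0.846
v 1.565 1.48 1.659
v 0.778 1.155 1.533
v 1.113 0.75 1.608
v 1.599 0.95 1.686
v 1.057 1.607 1.564
v 1.666 -2.153 -0.965
v 1.991 -1.596 -1.211
v 1.434 -1.167 0.965
v 1.613 -1.544 -1.283
v 1.252 -1.684 -1.255
v 1.022 -1.974 -1.134
v 0.997 -2.321 -0.96
v 1.185 -2.614 -0.787
v 1.525 -2.761 -0.671
v 1.91 -2.716 -0.648
v 2.218 -2.491 -0.726
v 2.351 -2.16 -0.879
v 2.266 -1.826 -1.06
v -0.418 -2.636 0.817
v -1.647 -3.379 2.062
v -1.272 -0.873 1.027
v -2.5 -1.616 2.272
v 0.9 -2.184 2.388
v -0.328 -2.927 3.633
v 0.047 -0.421 2.598
v -1.182 -1.164 3.843
v 2.971 0.975 3.1
v 3.34 1.2 2.698
v 2.829 1.925 3.5
v 3.087 1.214 2.573
v 2.808 1.174 2.569
v 2.566 1.089 2.687
v 2.416 0.977 2.899
v 2.394 0.865 3.157
v 2.504 0.778 3.402
v 2.721 0.737 3.578
v 2.995 0.749 3.645
v 3.264 0.814 3.586
v 3.465 0.916 3.417
v 3.554 1.031 3.174
v 3.508 1.133 2.915
f 2 4 1
f 5 2 1
f 1 4 3
f 3 5 1
f 2 8 4
f 6 2 5
f 6 8 2
f 4 8 3
f 7 5 3
f 3 8 7
f 7 6 5
f 8 6 7
f 9 46 25
f 46 20 49
f 25 49 14
f 46 49 25
f 9 25 21
f 25 14 26
f 21 26 10
f 25 26 21
f 9 21 30
f 21 10 31
f 30 31 16
f 21 31 30
f 9 30 42
f 30 16 45
f 42 45 19
f 30 45 42
f 9 42 46
f 42 19 50
f 46 50 20
f 42 50 46
f 10 26 37
f 26 14 40
f 37 40 18
f 26 40 37
f 14 49 27
f 49 20 48
f 27 48 13
f 49 48 27
f 20 50 47
f 50 19 43
f 47 43 11
f 50 43 47
f 19 45 44
f 45 16 32
f 44 32 15
f 45 32 44
f 16 31 36
f 31 10 33
f 36 33 17
f 31 33 36
f 12 38 24
f 38 18 39
f 24 39 13
f 38 39 24
f 12 24 22
f 24 13 23
f 22 23 11
f 24 23 22
f 12 22 29
f 22 11 28
f 29 28 15
f 22 28 29
f 12 29 34
f 29 15 35
f 34 35 17
f 29 35 34
f 12 34 38
f 34 17 41
f 38 41 18
f 34 41 38
f 13 39 27
f 39 18 40
f 27 40 14
f 39 40 27
f 11 23 47
f 23 13 48
f 47 48 20
f 23 48 47
f 15 28 44
f 28 11 43
f 44 43 19
f 28 43 44
f 17 35 36
f 35 15 32
f 36 32 16
f 35 32 36
f 18 41 37
f 41 17 33
f 37 33 10
f 41 33 37
f 52 51 54
f 52 54 53
f 54 51 55
f 54 55 53
f 55 51 56
f 55 56 53
f 56 51 57
f 56 57 53
f 57 51 58
f 57 58 53
f 58 51 59
f 58 59 53
f 59 51 60
f 59 60 53
f 60 51 61
f 60 61 53
f 61 51 62
f 61 62 53
f 62 51 63
f 62 63 53
f 63 51 52
f 63 52 53
f 65 67 64
f 68 65 64
f 64 67 66
f 66 68 64
f 65 71 67
f 69 65 68
f 69 71 65
f 67 71 66
f 70 68 66
f 66 71 70
f 70 69 68
f 71 69 70
f 73 72 75
f 73 75 74
f 75 72 76
f 75 76 74
f 76 72 77
f 76 77 74
f 77 72 78
f 77 78 74
f 78 72 79
f 78 79 74
f 79 72 80
f 79 80 74
f 80 72 81
f 80 81 74
f 81 72 82
f 81 82 74
f 82 72 83
f 82 83 74
f 83 72 84
f 83 84 74
f 84 72 85
f 84 85 74
f 85 72 86
f 85 86 74
f 86 72 73
f 86 73 74



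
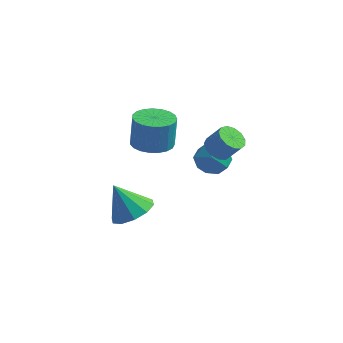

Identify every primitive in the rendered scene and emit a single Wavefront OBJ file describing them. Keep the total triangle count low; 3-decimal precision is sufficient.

v 0.177 2.69 -0.911
v 0.824 2.967 -1.635
v 1.256 1.593 -0.365
v 1.903 1.87 -1.089
v 1.692 2.503 -0.331
v 1.025 3.181 -0.669
v 1.055 1.379 -1.331
v 0.388 2.057 -1.669
v 1.367 2.157 -1.894
v 1.76 2.851 -1.276
v 0.32 1.709 -0.724
v 0.713 2.403 -0.106
v -1.345 0.959 0.303
v -0.452 0.512 0.348
v -0.421 0.734 1.942
v -1.315 1.181 1.897
v -0.347 0.91 0.29
v -0.316 1.132 1.885
v -0.414 1.317 0.235
v -0.383 1.538 1.83
v -0.642 1.662 0.192
v -0.612 1.883 1.786
v -0.992 1.885 0.167
v -0.962 2.107 1.762
v -1.403 1.948 0.166
v -1.373 2.17 1.761
v -1.804 1.84 0.189
v -1.774 2.062 1.784
v -2.126 1.58 0.231
v -2.095 1.802 1.826
v -2.312 1.213 0.286
v -2.282 1.434 1.881
v -2.332 0.801 0.344
v -2.301 1.023 1.938
v -2.181 0.417 0.394
v -2.15 0.639 1.989
v -1.885 0.127 0.429
v -1.855 0.349 2.023
v -1.496 -0.02 0.442
v -1.466 0.202 2.036
v -1.081 0.003 0.431
v -1.051 0.225 2.025
v -0.712 0.191 0.397
v -0.681 0.413 1.992
v 1.85 0.684 1.079
v 2.418 0.753 0.659
v 3.079 0.804 1.561
v 2.51 0.736 1.981
v 2.287 1.124 0.733
v 2.948 1.175 1.636
v 2.018 1.355 0.917
v 2.679 1.406 1.82
v 1.695 1.373 1.153
v 2.356 1.425 2.055
v 1.421 1.173 1.365
v 2.082 1.224 2.267
v 1.283 0.817 1.486
v 1.944 0.869 2.388
v 1.325 0.42 1.478
v 1.986 0.471 2.38
v 1.534 0.106 1.343
v 2.195 0.157 2.246
v 1.842 -0.024 1.124
v 2.503 0.027 2.027
v 2.153 0.071 0.891
v 2.814 0.122 1.794
v 2.368 0.36 0.718
v 3.029 0.412 1.62
v -0.574 -3.059 -1.069
v 0.296 -2.803 -0.54
v -1.466 -3.041 0.389
v 0.005 -2.254 -0.725
v -0.507 -2.012 -1.042
v -1.045 -2.17 -1.369
v -1.403 -2.668 -1.581
v -1.444 -3.315 -1.598
v -1.153 -3.865 -1.413
v -0.641 -4.107 -1.097
v -0.103 -3.948 -0.77
v 0.255 -3.451 -0.558
f 1 12 6
f 1 6 2
f 1 2 8
f 1 8 11
f 1 11 12
f 2 6 10
f 6 12 5
f 12 11 3
f 11 8 7
f 8 2 9
f 4 10 5
f 4 5 3
f 4 3 7
f 4 7 9
f 4 9 10
f 5 10 6
f 3 5 12
f 7 3 11
f 9 7 8
f 10 9 2
f 14 13 17
f 14 17 15
f 15 17 18
f 15 18 16
f 17 13 19
f 17 19 18
f 18 19 20
f 18 20 16
f 19 13 21
f 19 21 20
f 20 21 22
f 20 22 16
f 21 13 23
f 21 23 22
f 22 23 24
f 22 24 16
f 23 13 25
f 23 25 24
f 24 25 26
f 24 26 16
f 25 13 27
f 25 27 26
f 26 27 28
f 26 28 16
f 27 13 29
f 27 29 28
f 28 29 30
f 28 30 16
f 29 13 31
f 29 31 30
f 30 31 32
f 30 32 16
f 31 13 33
f 31 33 32
f 32 33 34
f 32 34 16
f 33 13 35
f 33 35 34
f 34 35 36
f 34 36 16
f 35 13 37
f 35 37 36
f 36 37 38
f 36 38 16
f 37 13 39
f 37 39 38
f 38 39 40
f 38 40 16
f 39 13 41
f 39 41 40
f 40 41 42
f 40 42 16
f 41 13 43
f 41 43 42
f 42 43 44
f 42 44 16
f 43 13 14
f 43 14 44
f 44 14 15
f 44 15 16
f 46 45 49
f 46 49 47
f 47 49 50
f 47 50 48
f 49 45 51
f 49 51 50
f 50 51 52
f 50 52 48
f 51 45 53
f 51 53 52
f 52 53 54
f 52 54 48
f 53 45 55
f 53 55 54
f 54 55 56
f 54 56 48
f 55 45 57
f 55 57 56
f 56 57 58
f 56 58 48
f 57 45 59
f 57 59 58
f 58 59 60
f 58 60 48
f 59 45 61
f 59 61 60
f 60 61 62
f 60 62 48
f 61 45 63
f 61 63 62
f 62 63 64
f 62 64 48
f 63 45 65
f 63 65 64
f 64 65 66
f 64 66 48
f 65 45 67
f 65 67 66
f 66 67 68
f 66 68 48
f 67 45 46
f 67 46 68
f 68 46 47
f 68 47 48
f 70 69 72
f 70 72 71
f 72 69 73
f 72 73 71
f 73 69 74
f 73 74 71
f 74 69 75
f 74 75 71
f 75 69 76
f 75 76 71
f 76 69 77
f 76 77 71
f 77 69 78
f 77 78 71
f 78 69 79
f 78 79 71
f 79 69 80
f 79 80 71
f 80 69 70
f 80 70 71



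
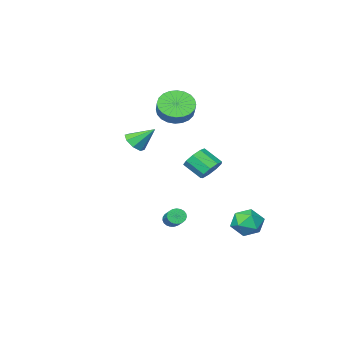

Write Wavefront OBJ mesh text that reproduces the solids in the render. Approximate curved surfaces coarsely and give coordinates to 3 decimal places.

v 2.222 1.659 -2.323
v 2.434 1.828 -2.767
v 3.049 3.331 -1.901
v 2.838 3.161 -1.457
v 2.236 1.914 -2.776
v 2.851 3.417 -1.91
v 2.035 1.956 -2.706
v 2.65 3.459 -1.84
v 1.867 1.947 -2.57
v 2.482 3.449 -1.705
v 1.761 1.888 -2.392
v 2.376 3.39 -1.526
v 1.734 1.789 -2.201
v 2.349 3.291 -1.336
v 1.792 1.667 -2.032
v 2.407 3.17 -1.166
v 1.924 1.545 -1.913
v 2.539 3.047 -1.047
v 2.108 1.442 -1.865
v 2.723 2.944 -0.999
v 2.311 1.376 -1.896
v 2.926 2.879 -1.03
v 2.5 1.359 -2
v 3.115 2.862 -1.135
v 2.64 1.395 -2.161
v 3.255 2.897 -1.295
v 2.708 1.475 -2.35
v 3.323 2.978 -1.484
v 2.693 1.588 -2.534
v 3.308 3.09 -1.668
v 2.595 1.712 -2.681
v 3.211 3.215 -1.815
v 3.556 0.033 3.038
v 4.007 -0.221 3.581
v 2.744 0.787 4.062
v 4.188 0.277 3.359
v 4 0.631 2.949
v 3.552 0.634 2.59
v 3.106 0.286 2.494
v 2.924 -0.211 2.716
v 3.113 -0.566 3.127
v 3.561 -0.569 3.485
v -1.976 2.92 -2.435
v -1.221 2.797 -3.109
v -2.939 1.923 -3.331
v -2.184 1.8 -4.005
v -2.102 1.402 -3.07
v -1.507 2.018 -2.516
v -2.653 2.702 -3.924
v -2.058 3.318 -3.37
v -1.639 2.662 -4.029
v -1.299 1.858 -3.501
v -2.861 2.862 -2.939
v -2.521 2.058 -2.411
v -1.407 -0.226 0.012
v -1.091 -0.617 -0.649
v -0.558 -1.565 0.167
v -0.873 -1.174 0.828
v -0.718 -0.237 -0.451
v -0.185 -1.186 0.364
v -0.667 0.148 -0.037
v -0.134 -0.801 0.779
v -0.962 0.358 0.4
v -0.429 -0.591 1.216
v -1.465 0.295 0.656
v -0.932 -0.654 1.472
v -1.941 -0.012 0.61
v -1.407 -0.96 1.426
v -2.167 -0.419 0.285
v -1.633 -1.367 1.101
v -2.037 -0.735 -0.168
v -1.503 -1.684 0.647
v -1.612 -0.813 -0.537
v -1.079 -1.762 0.279
v -1.276 -3.839 3.552
v -0.561 -4.575 3.919
v -0.229 -3.897 4.634
v -0.944 -3.161 4.268
v -0.33 -4.376 3.623
v 0.002 -3.698 4.338
v -0.243 -4.095 3.316
v 0.089 -3.416 4.031
v -0.313 -3.774 3.045
v 0.018 -3.096 3.76
v -0.53 -3.464 2.851
v -0.199 -2.786 3.566
v -0.861 -3.211 2.764
v -0.529 -2.533 3.48
v -1.254 -3.053 2.797
v -0.923 -2.375 3.513
v -1.651 -3.015 2.945
v -1.32 -2.337 3.661
v -1.991 -3.103 3.186
v -1.659 -2.425 3.901
v -2.222 -3.302 3.482
v -1.89 -2.624 4.197
v -2.309 -3.584 3.789
v -1.977 -2.905 4.504
v -2.238 -3.904 4.06
v -1.907 -3.226 4.775
v -2.021 -4.214 4.254
v -1.69 -3.536 4.969
v -1.691 -4.467 4.34
v -1.359 -3.789 5.056
v -1.297 -4.625 4.307
v -0.966 -3.947 5.023
v -0.9 -4.663 4.159
v -0.569 -3.985 4.875
f 2 1 5
f 2 5 3
f 3 5 6
f 3 6 4
f 5 1 7
f 5 7 6
f 6 7 8
f 6 8 4
f 7 1 9
f 7 9 8
f 8 9 10
f 8 10 4
f 9 1 11
f 9 11 10
f 10 11 12
f 10 12 4
f 11 1 13
f 11 13 12
f 12 13 14
f 12 14 4
f 13 1 15
f 13 15 14
f 14 15 16
f 14 16 4
f 15 1 17
f 15 17 16
f 16 17 18
f 16 18 4
f 17 1 19
f 17 19 18
f 18 19 20
f 18 20 4
f 19 1 21
f 19 21 20
f 20 21 22
f 20 22 4
f 21 1 23
f 21 23 22
f 22 23 24
f 22 24 4
f 23 1 25
f 23 25 24
f 24 25 26
f 24 26 4
f 25 1 27
f 25 27 26
f 26 27 28
f 26 28 4
f 27 1 29
f 27 29 28
f 28 29 30
f 28 30 4
f 29 1 31
f 29 31 30
f 30 31 32
f 30 32 4
f 31 1 2
f 31 2 32
f 32 2 3
f 32 3 4
f 34 33 36
f 34 36 35
f 36 33 37
f 36 37 35
f 37 33 38
f 37 38 35
f 38 33 39
f 38 39 35
f 39 33 40
f 39 40 35
f 40 33 41
f 40 41 35
f 41 33 42
f 41 42 35
f 42 33 34
f 42 34 35
f 43 54 48
f 43 48 44
f 43 44 50
f 43 50 53
f 43 53 54
f 44 48 52
f 48 54 47
f 54 53 45
f 53 50 49
f 50 44 51
f 46 52 47
f 46 47 45
f 46 45 49
f 46 49 51
f 46 51 52
f 47 52 48
f 45 47 54
f 49 45 53
f 51 49 50
f 52 51 44
f 56 55 59
f 56 59 57
f 57 59 60
f 57 60 58
f 59 55 61
f 59 61 60
f 60 61 62
f 60 62 58
f 61 55 63
f 61 63 62
f 62 63 64
f 62 64 58
f 63 55 65
f 63 65 64
f 64 65 66
f 64 66 58
f 65 55 67
f 65 67 66
f 66 67 68
f 66 68 58
f 67 55 69
f 67 69 68
f 68 69 70
f 68 70 58
f 69 55 71
f 69 71 70
f 70 71 72
f 70 72 58
f 71 55 73
f 71 73 72
f 72 73 74
f 72 74 58
f 73 55 56
f 73 56 74
f 74 56 57
f 74 57 58
f 76 75 79
f 76 79 77
f 77 79 80
f 77 80 78
f 79 75 81
f 79 81 80
f 80 81 82
f 80 82 78
f 81 75 83
f 81 83 82
f 82 83 84
f 82 84 78
f 83 75 85
f 83 85 84
f 84 85 86
f 84 86 78
f 85 75 87
f 85 87 86
f 86 87 88
f 86 88 78
f 87 75 89
f 87 89 88
f 88 89 90
f 88 90 78
f 89 75 91
f 89 91 90
f 90 91 92
f 90 92 78
f 91 75 93
f 91 93 92
f 92 93 94
f 92 94 78
f 93 75 95
f 93 95 94
f 94 95 96
f 94 96 78
f 95 75 97
f 95 97 96
f 96 97 98
f 96 98 78
f 97 75 99
f 97 99 98
f 98 99 100
f 98 100 78
f 99 75 101
f 99 101 100
f 100 101 102
f 100 102 78
f 101 75 103
f 101 103 102
f 102 103 104
f 102 104 78
f 103 75 105
f 103 105 104
f 104 105 106
f 104 106 78
f 105 75 107
f 105 107 106
f 106 107 108
f 106 108 78
f 107 75 76
f 107 76 108
f 108 76 77
f 108 77 78



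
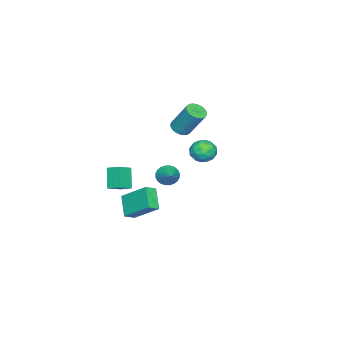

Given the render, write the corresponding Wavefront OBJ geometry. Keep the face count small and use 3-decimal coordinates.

v -3.13 -0.786 -3.049
v -2.613 -1.228 -3.365
v -1.95 0.026 -2.251
v -2.63 -1.011 -3.56
v -2.724 -0.76 -3.678
v -2.879 -0.512 -3.7
v -3.072 -0.307 -3.623
v -3.275 -0.174 -3.458
v -3.455 -0.135 -3.231
v -3.586 -0.194 -2.976
v -3.648 -0.344 -2.733
v -3.631 -0.561 -2.537
v -3.537 -0.812 -2.419
v -3.382 -1.059 -2.397
v -3.189 -1.265 -2.474
v -2.986 -1.398 -2.639
v -2.806 -1.437 -2.866
v -2.675 -1.377 -3.121
v -1.345 0.9 2.505
v -0.677 0.894 2.459
v -0.547 1.973 4.209
v -1.215 1.98 4.255
v -0.734 1.113 2.329
v -0.604 2.192 4.079
v -0.885 1.299 2.225
v -0.755 2.378 3.975
v -1.106 1.425 2.164
v -0.976 2.504 3.914
v -1.363 1.471 2.154
v -1.233 2.55 3.904
v -1.618 1.43 2.199
v -1.488 2.509 3.949
v -1.83 1.309 2.289
v -1.7 2.388 4.039
v -1.969 1.125 2.413
v -1.84 2.204 4.163
v -2.013 0.907 2.551
v -1.883 1.986 4.301
v -1.956 0.688 2.681
v -1.826 1.767 4.431
v -1.805 0.502 2.785
v -1.675 1.581 4.535
v -1.584 0.376 2.846
v -1.454 1.455 4.596
v -1.327 0.33 2.856
v -1.197 1.409 4.606
v -1.072 0.371 2.811
v -0.942 1.45 4.561
v -0.86 0.492 2.721
v -0.73 1.571 4.471
v -0.72 0.676 2.597
v -0.591 1.755 4.347
v 1.892 -2.3 0.043
v 1.968 -1.523 0.38
v 0.908 -1.964 -0.513
v 0.983 -1.187 -0.176
v 2.697 -1.873 -1.124
v 2.772 -1.096 -0.787
v 1.712 -1.537 -1.68
v 1.788 -0.76 -1.343
v -0.012 -1.497 -5.178
v -1.038 -2.188 -4.195
v 0.129 0.195 -3.843
v -0.897 -0.496 -2.86
v 0.617 -1.864 -4.78
v -0.409 -2.555 -3.797
v 0.758 -0.172 -3.445
v -0.268 -0.863 -2.462
v 2.203 4.61 2.881
v 2.751 4.205 3.374
v 1.369 3.535 2.926
v 1.917 3.13 3.419
v 1.498 3.797 3.715
v 2.013 4.461 3.687
v 2.107 3.279 2.613
v 2.622 3.943 2.585
v 2.691 3.382 3.209
v 2.315 3.703 3.89
v 1.805 4.037 2.41
v 1.429 4.358 3.091
v 2.55 4.502 3.123
v 1.57 3.238 3.177
v 1.323 3.63 3.35
v 1.646 3.393 3.64
v 2.117 4.652 3.307
v 2.439 4.415 3.597
v 1.702 4.175 3.797
v 1.681 3.325 2.703
v 2.003 3.088 2.993
v 2.474 4.347 2.66
v 2.797 4.11 2.95
v 2.418 3.565 2.503
v 2.837 3.78 3.316
v 2.347 3.149 3.343
v 2.459 3.236 2.869
v 2.762 3.626 2.853
v 2.616 3.969 3.716
v 2.126 3.337 3.743
v 1.88 3.729 3.917
v 2.183 4.119 3.9
v 2.581 3.485 3.619
v 1.994 4.403 2.557
v 1.504 3.771 2.584
v 1.937 3.621 2.4
v 2.24 4.011 2.383
v 1.773 4.591 2.957
v 1.283 3.96 2.984
v 1.358 4.114 3.447
v 1.661 4.504 3.431
v 1.539 4.255 2.681
f 2 1 4
f 2 4 3
f 4 1 5
f 4 5 3
f 5 1 6
f 5 6 3
f 6 1 7
f 6 7 3
f 7 1 8
f 7 8 3
f 8 1 9
f 8 9 3
f 9 1 10
f 9 10 3
f 10 1 11
f 10 11 3
f 11 1 12
f 11 12 3
f 12 1 13
f 12 13 3
f 13 1 14
f 13 14 3
f 14 1 15
f 14 15 3
f 15 1 16
f 15 16 3
f 16 1 17
f 16 17 3
f 17 1 18
f 17 18 3
f 18 1 2
f 18 2 3
f 20 19 23
f 20 23 21
f 21 23 24
f 21 24 22
f 23 19 25
f 23 25 24
f 24 25 26
f 24 26 22
f 25 19 27
f 25 27 26
f 26 27 28
f 26 28 22
f 27 19 29
f 27 29 28
f 28 29 30
f 28 30 22
f 29 19 31
f 29 31 30
f 30 31 32
f 30 32 22
f 31 19 33
f 31 33 32
f 32 33 34
f 32 34 22
f 33 19 35
f 33 35 34
f 34 35 36
f 34 36 22
f 35 19 37
f 35 37 36
f 36 37 38
f 36 38 22
f 37 19 39
f 37 39 38
f 38 39 40
f 38 40 22
f 39 19 41
f 39 41 40
f 40 41 42
f 40 42 22
f 41 19 43
f 41 43 42
f 42 43 44
f 42 44 22
f 43 19 45
f 43 45 44
f 44 45 46
f 44 46 22
f 45 19 47
f 45 47 46
f 46 47 48
f 46 48 22
f 47 19 49
f 47 49 48
f 48 49 50
f 48 50 22
f 49 19 51
f 49 51 50
f 50 51 52
f 50 52 22
f 51 19 20
f 51 20 52
f 52 20 21
f 52 21 22
f 54 56 53
f 57 54 53
f 53 56 55
f 55 57 53
f 54 60 56
f 58 54 57
f 58 60 54
f 56 60 55
f 59 57 55
f 55 60 59
f 59 58 57
f 60 58 59
f 62 64 61
f 65 62 61
f 61 64 63
f 63 65 61
f 62 68 64
f 66 62 65
f 66 68 62
f 64 68 63
f 67 65 63
f 63 68 67
f 67 66 65
f 68 66 67
f 69 106 85
f 106 80 109
f 85 109 74
f 106 109 85
f 69 85 81
f 85 74 86
f 81 86 70
f 85 86 81
f 69 81 90
f 81 70 91
f 90 91 76
f 81 91 90
f 69 90 102
f 90 76 105
f 102 105 79
f 90 105 102
f 69 102 106
f 102 79 110
f 106 110 80
f 102 110 106
f 70 86 97
f 86 74 100
f 97 100 78
f 86 100 97
f 74 109 87
f 109 80 108
f 87 108 73
f 109 108 87
f 80 110 107
f 110 79 103
f 107 103 71
f 110 103 107
f 79 105 104
f 105 76 92
f 104 92 75
f 105 92 104
f 76 91 96
f 91 70 93
f 96 93 77
f 91 93 96
f 72 98 84
f 98 78 99
f 84 99 73
f 98 99 84
f 72 84 82
f 84 73 83
f 82 83 71
f 84 83 82
f 72 82 89
f 82 71 88
f 89 88 75
f 82 88 89
f 72 89 94
f 89 75 95
f 94 95 77
f 89 95 94
f 72 94 98
f 94 77 101
f 98 101 78
f 94 101 98
f 73 99 87
f 99 78 100
f 87 100 74
f 99 100 87
f 71 83 107
f 83 73 108
f 107 108 80
f 83 108 107
f 75 88 104
f 88 71 103
f 104 103 79
f 88 103 104
f 77 95 96
f 95 75 92
f 96 92 76
f 95 92 96
f 78 101 97
f 101 77 93
f 97 93 70
f 101 93 97



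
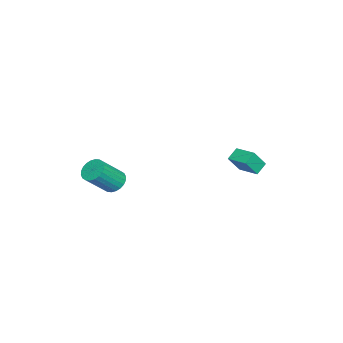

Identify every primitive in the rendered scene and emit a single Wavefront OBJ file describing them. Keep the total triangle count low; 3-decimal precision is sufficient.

v -3.077 3.558 -3.446
v -2.571 3.035 -2.417
v -3.694 3.882 -2.977
v -3.189 3.359 -1.949
v -2.371 4.621 -3.251
v -1.866 4.098 -2.223
v -2.989 4.945 -2.783
v -2.483 4.422 -1.754
v 3.169 -1.475 -1.362
v 3.709 -1.025 -1.46
v 4.631 -1.854 -0.197
v 4.091 -2.305 -0.098
v 3.563 -0.892 -1.266
v 4.484 -1.722 -0.003
v 3.356 -0.848 -1.087
v 4.278 -1.677 0.177
v 3.122 -0.9 -0.949
v 4.043 -1.729 0.314
v 2.894 -1.039 -0.874
v 3.815 -1.868 0.389
v 2.708 -1.244 -0.874
v 3.63 -2.074 0.39
v 2.593 -1.485 -0.947
v 3.514 -2.314 0.316
v 2.565 -1.724 -1.084
v 3.486 -2.554 0.179
v 2.629 -1.926 -1.263
v 3.551 -2.755 0
v 2.776 -2.058 -1.457
v 3.697 -2.888 -0.194
v 2.982 -2.103 -1.637
v 3.904 -2.932 -0.373
v 3.217 -2.051 -1.774
v 4.138 -2.88 -0.511
v 3.445 -1.912 -1.849
v 4.366 -2.741 -0.586
v 3.63 -1.706 -1.85
v 4.552 -2.536 -0.586
v 3.746 -1.466 -1.776
v 4.667 -2.295 -0.513
v 3.774 -1.226 -1.639
v 4.695 -2.056 -0.376
f 2 4 1
f 5 2 1
f 1 4 3
f 3 5 1
f 2 8 4
f 6 2 5
f 6 8 2
f 4 8 3
f 7 5 3
f 3 8 7
f 7 6 5
f 8 6 7
f 10 9 13
f 10 13 11
f 11 13 14
f 11 14 12
f 13 9 15
f 13 15 14
f 14 15 16
f 14 16 12
f 15 9 17
f 15 17 16
f 16 17 18
f 16 18 12
f 17 9 19
f 17 19 18
f 18 19 20
f 18 20 12
f 19 9 21
f 19 21 20
f 20 21 22
f 20 22 12
f 21 9 23
f 21 23 22
f 22 23 24
f 22 24 12
f 23 9 25
f 23 25 24
f 24 25 26
f 24 26 12
f 25 9 27
f 25 27 26
f 26 27 28
f 26 28 12
f 27 9 29
f 27 29 28
f 28 29 30
f 28 30 12
f 29 9 31
f 29 31 30
f 30 31 32
f 30 32 12
f 31 9 33
f 31 33 32
f 32 33 34
f 32 34 12
f 33 9 35
f 33 35 34
f 34 35 36
f 34 36 12
f 35 9 37
f 35 37 36
f 36 37 38
f 36 38 12
f 37 9 39
f 37 39 38
f 38 39 40
f 38 40 12
f 39 9 41
f 39 41 40
f 40 41 42
f 40 42 12
f 41 9 10
f 41 10 42
f 42 10 11
f 42 11 12



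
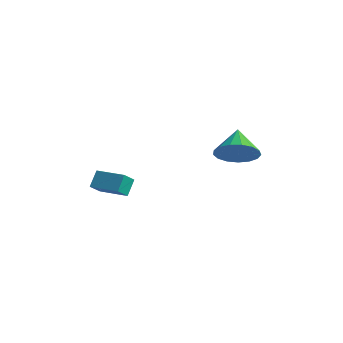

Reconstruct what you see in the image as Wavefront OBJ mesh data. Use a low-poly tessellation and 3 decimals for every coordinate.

v -4.238 -2.825 -2.716
v -4.263 -3.477 -2.125
v -4.388 -2.172 -2.001
v -4.413 -2.824 -1.411
v -2.687 -2.696 -2.509
v -2.712 -3.348 -1.919
v -2.837 -2.043 -1.795
v -2.862 -2.695 -1.204
v 2.142 -0.943 1.181
v 2.643 -1.29 2.048
v 1.398 0.083 2.019
v 2.946 -0.924 1.871
v 3.066 -0.563 1.535
v 2.974 -0.289 1.118
v 2.691 -0.165 0.715
v 2.282 -0.219 0.419
v 1.842 -0.439 0.298
v 1.47 -0.775 0.379
v 1.252 -1.149 0.643
v 1.238 -1.476 1.031
v 1.431 -1.681 1.453
v 1.787 -1.717 1.812
v 2.224 -1.576 2.027
f 2 4 1
f 5 2 1
f 1 4 3
f 3 5 1
f 2 8 4
f 6 2 5
f 6 8 2
f 4 8 3
f 7 5 3
f 3 8 7
f 7 6 5
f 8 6 7
f 10 9 12
f 10 12 11
f 12 9 13
f 12 13 11
f 13 9 14
f 13 14 11
f 14 9 15
f 14 15 11
f 15 9 16
f 15 16 11
f 16 9 17
f 16 17 11
f 17 9 18
f 17 18 11
f 18 9 19
f 18 19 11
f 19 9 20
f 19 20 11
f 20 9 21
f 20 21 11
f 21 9 22
f 21 22 11
f 22 9 23
f 22 23 11
f 23 9 10
f 23 10 11



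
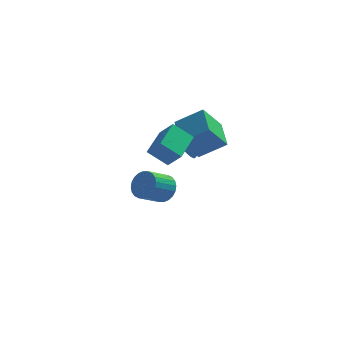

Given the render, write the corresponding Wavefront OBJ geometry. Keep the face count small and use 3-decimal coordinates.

v -2.226 -3.948 2.545
v -1.553 -4.383 3.355
v -1.776 -2.303 3.054
v -1.102 -2.738 3.864
v -1.238 -3.962 1.716
v -0.564 -4.397 2.526
v -0.787 -2.317 2.225
v -0.114 -2.752 3.035
v 0.024 -1.472 1.064
v -0.823 -2.156 2.369
v -0.377 0.139 1.646
v -1.224 -0.544 2.952
v 1.404 -1.456 1.968
v 0.557 -2.139 3.274
v 1.003 0.156 2.551
v 0.156 -0.528 3.856
v -2.105 3.023 -3.594
v -1.499 2.895 -2.941
v -2.45 2.009 -2.233
v -3.055 2.137 -2.886
v -1.671 3.176 -2.821
v -2.622 2.291 -2.112
v -1.909 3.434 -2.818
v -2.86 2.549 -2.109
v -2.177 3.629 -2.934
v -3.128 2.744 -2.225
v -2.434 3.732 -3.15
v -3.385 2.847 -2.441
v -2.641 3.727 -3.433
v -3.592 2.842 -2.725
v -2.766 3.615 -3.742
v -3.717 2.73 -3.033
v -2.79 3.412 -4.028
v -3.741 2.527 -3.319
v -2.71 3.151 -4.247
v -3.661 2.265 -3.539
v -2.538 2.869 -4.368
v -3.489 1.984 -3.659
v -2.3 2.611 -4.371
v -3.251 1.726 -3.662
v -2.032 2.416 -4.255
v -2.983 1.531 -3.546
v -1.775 2.313 -4.039
v -2.726 1.428 -3.33
v -1.568 2.318 -3.755
v -2.519 1.433 -3.047
v -1.443 2.43 -3.447
v -2.394 1.545 -2.738
v -1.419 2.633 -3.161
v -2.37 1.748 -2.452
v -0.899 1.119 0.685
v -0.378 0.897 -0.235
v 0.739 2.101 1.375
v -0.574 1.29 -0.33
v -0.826 1.653 -0.25
v -1.09 1.924 -0.008
v -1.321 2.055 0.354
v -1.479 2.025 0.773
v -1.537 1.838 1.177
v -1.484 1.526 1.496
v -1.33 1.144 1.675
v -1.102 0.757 1.683
v -0.838 0.434 1.518
v -0.584 0.228 1.209
v -0.385 0.176 0.81
v -0.275 0.288 0.389
v -0.273 0.543 0.02
f 2 4 1
f 5 2 1
f 1 4 3
f 3 5 1
f 2 8 4
f 6 2 5
f 6 8 2
f 4 8 3
f 7 5 3
f 3 8 7
f 7 6 5
f 8 6 7
f 10 12 9
f 13 10 9
f 9 12 11
f 11 13 9
f 10 16 12
f 14 10 13
f 14 16 10
f 12 16 11
f 15 13 11
f 11 16 15
f 15 14 13
f 16 14 15
f 18 17 21
f 18 21 19
f 19 21 22
f 19 22 20
f 21 17 23
f 21 23 22
f 22 23 24
f 22 24 20
f 23 17 25
f 23 25 24
f 24 25 26
f 24 26 20
f 25 17 27
f 25 27 26
f 26 27 28
f 26 28 20
f 27 17 29
f 27 29 28
f 28 29 30
f 28 30 20
f 29 17 31
f 29 31 30
f 30 31 32
f 30 32 20
f 31 17 33
f 31 33 32
f 32 33 34
f 32 34 20
f 33 17 35
f 33 35 34
f 34 35 36
f 34 36 20
f 35 17 37
f 35 37 36
f 36 37 38
f 36 38 20
f 37 17 39
f 37 39 38
f 38 39 40
f 38 40 20
f 39 17 41
f 39 41 40
f 40 41 42
f 40 42 20
f 41 17 43
f 41 43 42
f 42 43 44
f 42 44 20
f 43 17 45
f 43 45 44
f 44 45 46
f 44 46 20
f 45 17 47
f 45 47 46
f 46 47 48
f 46 48 20
f 47 17 49
f 47 49 48
f 48 49 50
f 48 50 20
f 49 17 18
f 49 18 50
f 50 18 19
f 50 19 20
f 52 51 54
f 52 54 53
f 54 51 55
f 54 55 53
f 55 51 56
f 55 56 53
f 56 51 57
f 56 57 53
f 57 51 58
f 57 58 53
f 58 51 59
f 58 59 53
f 59 51 60
f 59 60 53
f 60 51 61
f 60 61 53
f 61 51 62
f 61 62 53
f 62 51 63
f 62 63 53
f 63 51 64
f 63 64 53
f 64 51 65
f 64 65 53
f 65 51 66
f 65 66 53
f 66 51 67
f 66 67 53
f 67 51 52
f 67 52 53



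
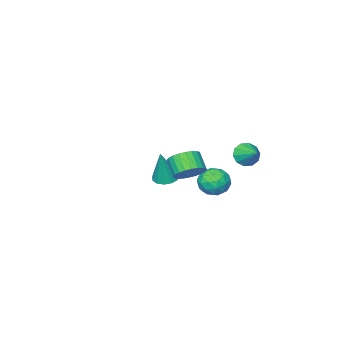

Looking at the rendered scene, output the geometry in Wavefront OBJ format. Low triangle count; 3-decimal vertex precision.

v -2.291 2.958 2.519
v -1.904 3.197 1.898
v -1.989 4.082 3.141
v -2.355 3.342 1.855
v -2.782 3.341 2.065
v -3.021 3.193 2.449
v -2.982 2.955 2.86
v -2.679 2.719 3.14
v -2.228 2.573 3.183
v -1.801 2.575 2.973
v -1.561 2.723 2.589
v -1.601 2.96 2.178
v -2.212 -3.438 -1.663
v -1.528 -3.732 -1.813
v -1.688 -3.262 0.383
v -1.49 -3.308 -1.86
v -1.681 -2.925 -1.844
v -2.041 -2.705 -1.77
v -2.455 -2.718 -1.663
v -2.793 -2.959 -1.556
v -2.946 -3.352 -1.483
v -2.866 -3.773 -1.467
v -2.579 -4.087 -1.513
v -2.175 -4.195 -1.608
v -1.783 -4.063 -1.719
v 2.283 3.863 3.033
v 3.07 3.967 3.389
v 2.824 3.181 4.163
v 2.037 3.077 3.807
v 2.889 4.195 3.562
v 2.642 3.409 4.336
v 2.615 4.372 3.655
v 2.369 3.587 4.429
v 2.29 4.472 3.654
v 2.044 3.687 4.428
v 1.965 4.479 3.558
v 1.719 3.694 4.332
v 1.688 4.393 3.382
v 1.442 3.607 4.156
v 1.501 4.226 3.153
v 1.255 3.44 3.927
v 1.434 4.003 2.905
v 1.188 3.217 3.679
v 1.496 3.759 2.677
v 1.25 2.973 3.451
v 1.678 3.531 2.504
v 1.431 2.745 3.278
v 1.951 3.353 2.411
v 1.705 2.568 3.185
v 2.276 3.253 2.412
v 2.03 2.468 3.186
v 2.601 3.246 2.508
v 2.355 2.461 3.282
v 2.878 3.333 2.684
v 2.632 2.547 3.458
v 3.065 3.5 2.913
v 2.819 2.714 3.687
v 3.132 3.723 3.161
v 2.886 2.937 3.935
v -1.191 2.93 0.539
v -0.478 2.81 1.149
v -1.182 1.43 0.231
v -0.469 1.31 0.841
v -1.331 1.538 1.159
v -1.336 2.465 1.35
v -0.324 1.775 0.03
v -0.329 2.702 0.221
v 0.058 2.096 0.835
v -0.564 1.949 1.533
v -1.096 2.291 -0.153
v -1.718 2.144 0.545
v -0.835 3.002 0.871
v -0.825 1.238 0.509
v -1.331 1.372 0.696
v -0.912 1.301 1.055
v -1.34 2.799 0.989
v -0.921 2.728 1.347
v -1.422 1.98 1.354
v -0.739 1.512 0.033
v -0.32 1.441 0.391
v -0.748 2.939 0.325
v -0.329 2.868 0.684
v -0.238 2.26 0.026
v -0.101 2.511 1.045
v -0.096 1.629 0.864
v -0.011 1.903 0.388
v -0.014 2.448 0.499
v -0.467 2.425 1.455
v -0.462 1.543 1.274
v -0.968 1.677 1.461
v -0.971 2.222 1.573
v -0.152 2.005 1.27
v -1.198 2.697 0.106
v -1.193 1.815 -0.075
v -0.689 2.018 -0.193
v -0.692 2.563 -0.081
v -1.564 2.611 0.516
v -1.559 1.729 0.335
v -1.646 1.792 0.881
v -1.649 2.337 0.992
v -1.508 2.235 0.11
f 2 1 4
f 2 4 3
f 4 1 5
f 4 5 3
f 5 1 6
f 5 6 3
f 6 1 7
f 6 7 3
f 7 1 8
f 7 8 3
f 8 1 9
f 8 9 3
f 9 1 10
f 9 10 3
f 10 1 11
f 10 11 3
f 11 1 12
f 11 12 3
f 12 1 2
f 12 2 3
f 14 13 16
f 14 16 15
f 16 13 17
f 16 17 15
f 17 13 18
f 17 18 15
f 18 13 19
f 18 19 15
f 19 13 20
f 19 20 15
f 20 13 21
f 20 21 15
f 21 13 22
f 21 22 15
f 22 13 23
f 22 23 15
f 23 13 24
f 23 24 15
f 24 13 25
f 24 25 15
f 25 13 14
f 25 14 15
f 27 26 30
f 27 30 28
f 28 30 31
f 28 31 29
f 30 26 32
f 30 32 31
f 31 32 33
f 31 33 29
f 32 26 34
f 32 34 33
f 33 34 35
f 33 35 29
f 34 26 36
f 34 36 35
f 35 36 37
f 35 37 29
f 36 26 38
f 36 38 37
f 37 38 39
f 37 39 29
f 38 26 40
f 38 40 39
f 39 40 41
f 39 41 29
f 40 26 42
f 40 42 41
f 41 42 43
f 41 43 29
f 42 26 44
f 42 44 43
f 43 44 45
f 43 45 29
f 44 26 46
f 44 46 45
f 45 46 47
f 45 47 29
f 46 26 48
f 46 48 47
f 47 48 49
f 47 49 29
f 48 26 50
f 48 50 49
f 49 50 51
f 49 51 29
f 50 26 52
f 50 52 51
f 51 52 53
f 51 53 29
f 52 26 54
f 52 54 53
f 53 54 55
f 53 55 29
f 54 26 56
f 54 56 55
f 55 56 57
f 55 57 29
f 56 26 58
f 56 58 57
f 57 58 59
f 57 59 29
f 58 26 27
f 58 27 59
f 59 27 28
f 59 28 29
f 60 97 76
f 97 71 100
f 76 100 65
f 97 100 76
f 60 76 72
f 76 65 77
f 72 77 61
f 76 77 72
f 60 72 81
f 72 61 82
f 81 82 67
f 72 82 81
f 60 81 93
f 81 67 96
f 93 96 70
f 81 96 93
f 60 93 97
f 93 70 101
f 97 101 71
f 93 101 97
f 61 77 88
f 77 65 91
f 88 91 69
f 77 91 88
f 65 100 78
f 100 71 99
f 78 99 64
f 100 99 78
f 71 101 98
f 101 70 94
f 98 94 62
f 101 94 98
f 70 96 95
f 96 67 83
f 95 83 66
f 96 83 95
f 67 82 87
f 82 61 84
f 87 84 68
f 82 84 87
f 63 89 75
f 89 69 90
f 75 90 64
f 89 90 75
f 63 75 73
f 75 64 74
f 73 74 62
f 75 74 73
f 63 73 80
f 73 62 79
f 80 79 66
f 73 79 80
f 63 80 85
f 80 66 86
f 85 86 68
f 80 86 85
f 63 85 89
f 85 68 92
f 89 92 69
f 85 92 89
f 64 90 78
f 90 69 91
f 78 91 65
f 90 91 78
f 62 74 98
f 74 64 99
f 98 99 71
f 74 99 98
f 66 79 95
f 79 62 94
f 95 94 70
f 79 94 95
f 68 86 87
f 86 66 83
f 87 83 67
f 86 83 87
f 69 92 88
f 92 68 84
f 88 84 61
f 92 84 88

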